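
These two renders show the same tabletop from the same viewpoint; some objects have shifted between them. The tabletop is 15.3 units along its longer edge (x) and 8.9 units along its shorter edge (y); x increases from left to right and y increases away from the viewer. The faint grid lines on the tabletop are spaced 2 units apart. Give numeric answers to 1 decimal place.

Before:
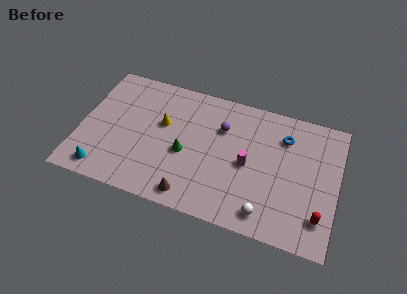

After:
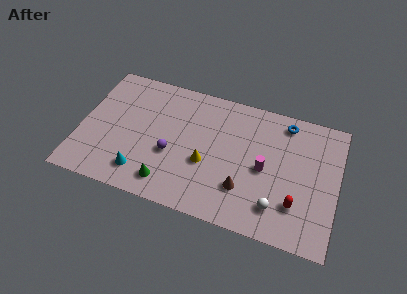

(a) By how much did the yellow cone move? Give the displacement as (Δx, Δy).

(2.8, -1.9)

The yellow cone was at about (4.8, 5.4) and moved to about (7.6, 3.5).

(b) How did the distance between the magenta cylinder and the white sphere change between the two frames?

-0.7

Before: roughly 3.2 units apart; after: 2.5. That's 0.7 units closer together.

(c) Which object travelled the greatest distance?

the purple sphere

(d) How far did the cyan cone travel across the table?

2.4

The cyan cone was near (1.6, 1.2) before and (3.9, 1.7) after, so it travelled √(2.3² + 0.5²) ≈ 2.4 units.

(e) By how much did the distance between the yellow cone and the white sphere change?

-3.1

The distance was about 7.7 in the first image and 4.6 in the second, so they moved 3.1 units closer together.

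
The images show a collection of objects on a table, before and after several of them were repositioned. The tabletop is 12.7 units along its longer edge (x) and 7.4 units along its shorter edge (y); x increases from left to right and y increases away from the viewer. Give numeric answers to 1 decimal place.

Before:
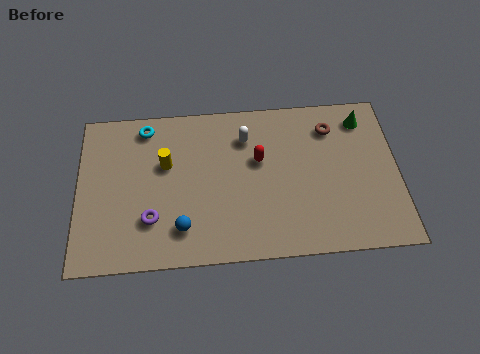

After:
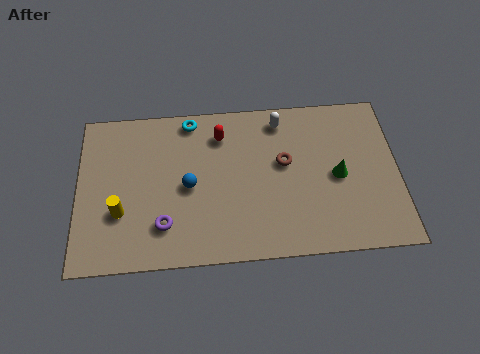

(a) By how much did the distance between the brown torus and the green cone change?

+0.9

They were about 1.3 units apart before and 2.2 after — 0.9 units further apart.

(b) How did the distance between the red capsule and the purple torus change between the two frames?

-0.3

The distance was about 4.9 in the first image and 4.6 in the second, so they moved 0.3 units closer together.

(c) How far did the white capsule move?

1.6

The white capsule moved from about (6.7, 5.6) to (8.1, 6.3), a distance of √(1.4² + 0.7²) ≈ 1.6.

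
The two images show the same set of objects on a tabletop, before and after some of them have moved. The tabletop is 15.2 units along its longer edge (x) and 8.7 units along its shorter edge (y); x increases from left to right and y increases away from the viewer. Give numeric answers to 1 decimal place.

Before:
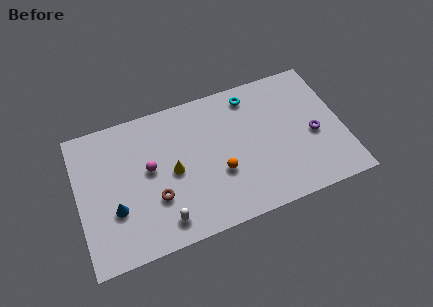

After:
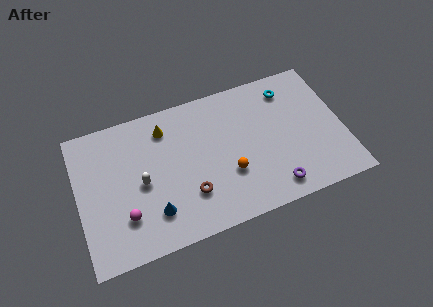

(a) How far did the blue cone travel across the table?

2.3

The blue cone was near (2.0, 3.0) before and (4.1, 2.1) after, so it travelled √(2.1² + 0.9²) ≈ 2.3 units.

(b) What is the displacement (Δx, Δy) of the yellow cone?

(-0.2, 2.8)

The yellow cone was at about (5.4, 4.2) and moved to about (5.2, 7.0).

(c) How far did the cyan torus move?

2.2

The cyan torus moved from about (10.2, 7.4) to (12.4, 7.1), a distance of √(2.2² + 0.3²) ≈ 2.2.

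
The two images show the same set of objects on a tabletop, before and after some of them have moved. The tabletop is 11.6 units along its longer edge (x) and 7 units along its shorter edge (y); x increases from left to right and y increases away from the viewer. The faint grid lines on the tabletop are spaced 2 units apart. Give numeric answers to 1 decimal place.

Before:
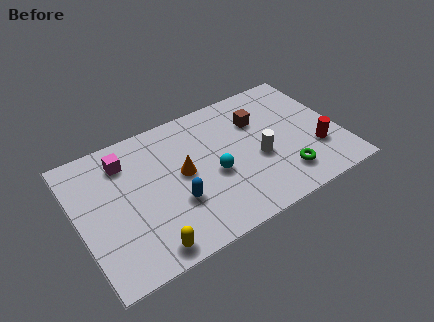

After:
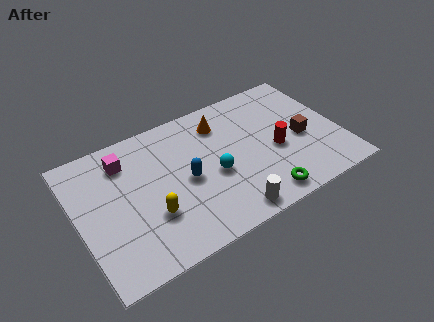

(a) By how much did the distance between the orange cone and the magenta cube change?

+1.4

Before: roughly 2.9 units apart; after: 4.3. That's 1.4 units further apart.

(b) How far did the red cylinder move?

1.9

The red cylinder moved from about (10.4, 2.2) to (8.7, 3.0), a distance of √(1.7² + 0.8²) ≈ 1.9.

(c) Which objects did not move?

the cyan sphere and the magenta cube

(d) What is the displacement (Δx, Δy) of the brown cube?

(1.7, -1.8)

From the two frames, the brown cube sits at roughly (8.2, 4.9) before and (9.9, 3.1) after.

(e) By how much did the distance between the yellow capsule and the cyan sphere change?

-1.0

Before: roughly 4.0 units apart; after: 3.0. That's 1.0 units closer together.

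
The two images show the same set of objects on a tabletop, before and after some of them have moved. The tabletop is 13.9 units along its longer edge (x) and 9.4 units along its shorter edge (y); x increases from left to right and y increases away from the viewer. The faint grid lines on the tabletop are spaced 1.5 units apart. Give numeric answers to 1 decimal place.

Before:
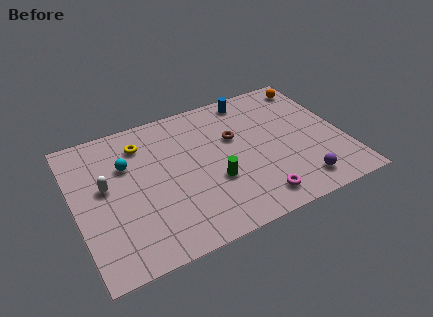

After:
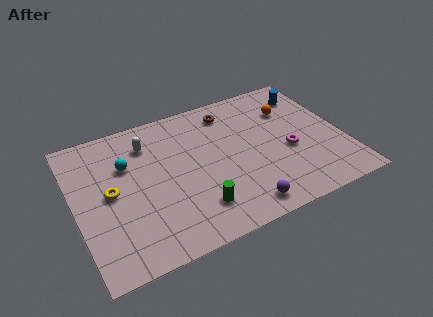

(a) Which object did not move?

the cyan sphere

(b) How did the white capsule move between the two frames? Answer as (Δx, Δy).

(2.4, 2.0)

From the two frames, the white capsule sits at roughly (1.6, 5.3) before and (4.0, 7.3) after.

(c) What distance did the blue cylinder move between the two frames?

3.1

From (9.6, 8.3) to (12.6, 7.5), the blue cylinder covered √(3.0² + 0.8²) ≈ 3.1 units.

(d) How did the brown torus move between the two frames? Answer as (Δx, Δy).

(0.0, 1.9)

The brown torus started near (8.4, 5.9) and ended near (8.4, 7.8).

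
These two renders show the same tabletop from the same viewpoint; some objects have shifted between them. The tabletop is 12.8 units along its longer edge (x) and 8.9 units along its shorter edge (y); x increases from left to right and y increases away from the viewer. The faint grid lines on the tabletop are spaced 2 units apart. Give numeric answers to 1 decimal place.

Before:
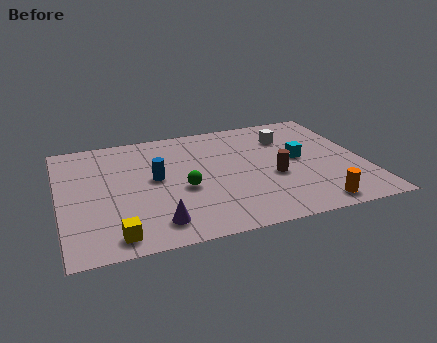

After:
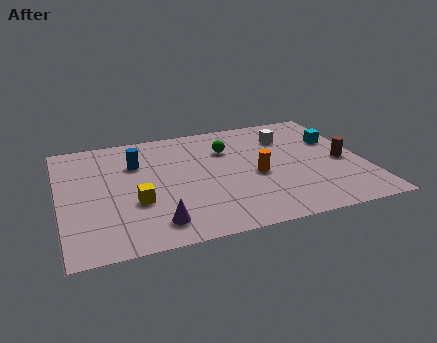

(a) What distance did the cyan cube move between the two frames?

2.0

The cyan cube moved from about (10.1, 4.7) to (11.8, 5.8), a distance of √(1.7² + 1.1²) ≈ 2.0.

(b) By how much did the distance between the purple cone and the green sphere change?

+3.3

The distance was about 2.6 in the first image and 5.9 in the second, so they moved 3.3 units further apart.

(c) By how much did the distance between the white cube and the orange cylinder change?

-2.5

Before: roughly 5.6 units apart; after: 3.1. That's 2.5 units closer together.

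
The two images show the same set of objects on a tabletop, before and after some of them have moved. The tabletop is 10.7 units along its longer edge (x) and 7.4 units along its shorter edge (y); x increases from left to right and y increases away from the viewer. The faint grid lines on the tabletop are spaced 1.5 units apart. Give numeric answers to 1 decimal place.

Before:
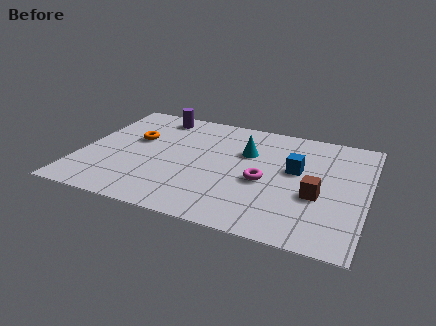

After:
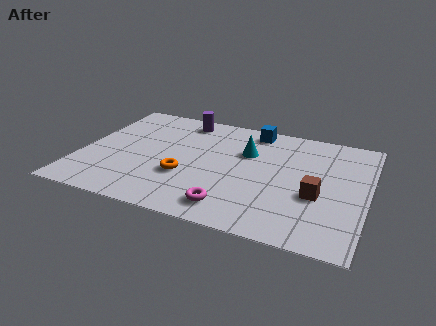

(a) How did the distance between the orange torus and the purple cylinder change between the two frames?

+1.8

The distance was about 2.0 in the first image and 3.8 in the second, so they moved 1.8 units further apart.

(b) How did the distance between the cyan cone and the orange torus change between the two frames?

-1.1

Before: roughly 4.2 units apart; after: 3.1. That's 1.1 units closer together.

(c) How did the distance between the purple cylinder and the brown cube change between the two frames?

-0.9

Before: roughly 7.3 units apart; after: 6.4. That's 0.9 units closer together.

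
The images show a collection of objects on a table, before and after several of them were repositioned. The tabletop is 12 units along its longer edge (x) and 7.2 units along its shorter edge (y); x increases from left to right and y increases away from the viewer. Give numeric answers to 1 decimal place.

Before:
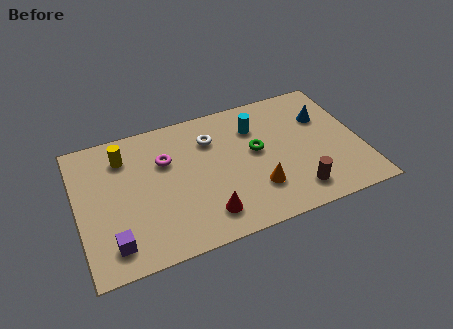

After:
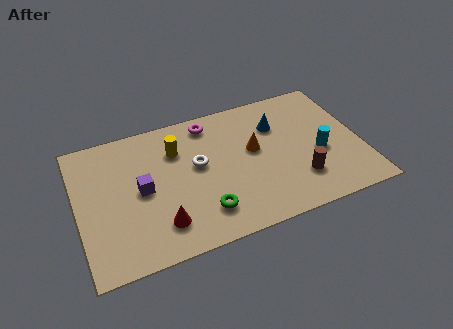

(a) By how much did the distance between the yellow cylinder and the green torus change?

-2.0

They were about 5.7 units apart before and 3.7 after — 2.0 units closer together.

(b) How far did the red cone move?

1.9

The red cone was near (5.2, 1.4) before and (3.3, 1.6) after, so it travelled √(1.9² + 0.2²) ≈ 1.9 units.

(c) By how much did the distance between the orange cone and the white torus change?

-1.3

Before: roughly 3.7 units apart; after: 2.4. That's 1.3 units closer together.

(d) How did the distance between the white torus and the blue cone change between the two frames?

-1.2

They were about 4.8 units apart before and 3.6 after — 1.2 units closer together.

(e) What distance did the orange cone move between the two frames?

2.1

The orange cone moved from about (7.4, 2.0) to (7.5, 4.1), a distance of √(0.1² + 2.1²) ≈ 2.1.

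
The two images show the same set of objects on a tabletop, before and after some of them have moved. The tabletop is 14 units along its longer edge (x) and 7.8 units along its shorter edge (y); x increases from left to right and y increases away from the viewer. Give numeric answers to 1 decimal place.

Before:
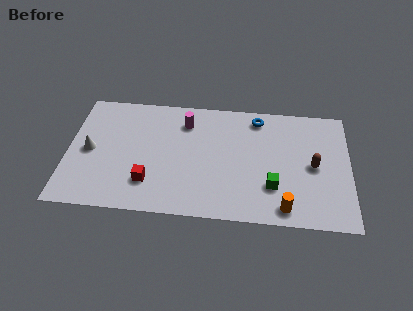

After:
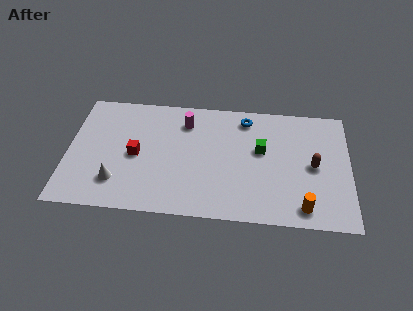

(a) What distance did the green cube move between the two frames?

2.4

From (10.2, 2.3) to (9.6, 4.6), the green cube covered √(0.6² + 2.3²) ≈ 2.4 units.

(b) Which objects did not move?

the magenta cylinder and the brown capsule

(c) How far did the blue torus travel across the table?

0.6

From (9.4, 6.7) to (8.8, 6.6), the blue torus covered √(0.6² + 0.1²) ≈ 0.6 units.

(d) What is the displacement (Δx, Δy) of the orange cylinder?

(0.9, 0.1)

From the two frames, the orange cylinder sits at roughly (10.8, 1.0) before and (11.7, 1.1) after.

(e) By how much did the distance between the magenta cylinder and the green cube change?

-1.7

The distance was about 5.8 in the first image and 4.1 in the second, so they moved 1.7 units closer together.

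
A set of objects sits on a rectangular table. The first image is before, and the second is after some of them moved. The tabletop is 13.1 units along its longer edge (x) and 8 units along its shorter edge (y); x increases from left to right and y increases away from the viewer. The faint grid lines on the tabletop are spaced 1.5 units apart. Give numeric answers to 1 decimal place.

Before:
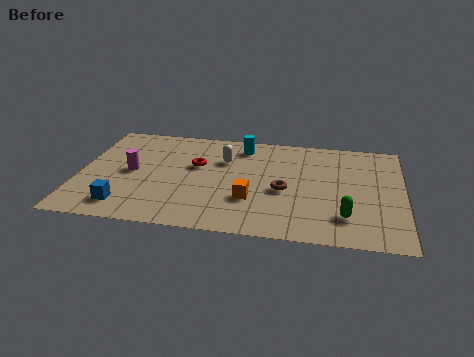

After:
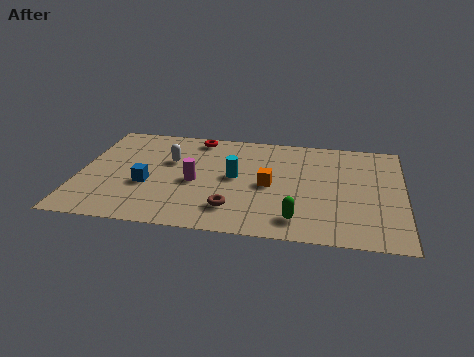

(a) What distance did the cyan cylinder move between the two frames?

2.5

From (6.5, 6.7) to (6.3, 4.2), the cyan cylinder covered √(0.2² + 2.5²) ≈ 2.5 units.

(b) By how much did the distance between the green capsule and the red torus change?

+0.3

The distance was about 6.8 in the first image and 7.1 in the second, so they moved 0.3 units further apart.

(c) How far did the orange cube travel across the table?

1.4

The orange cube moved from about (7.0, 2.6) to (7.7, 3.8), a distance of √(0.7² + 1.2²) ≈ 1.4.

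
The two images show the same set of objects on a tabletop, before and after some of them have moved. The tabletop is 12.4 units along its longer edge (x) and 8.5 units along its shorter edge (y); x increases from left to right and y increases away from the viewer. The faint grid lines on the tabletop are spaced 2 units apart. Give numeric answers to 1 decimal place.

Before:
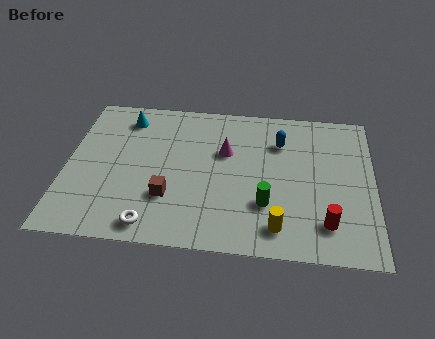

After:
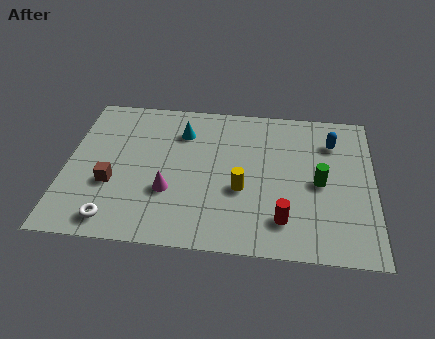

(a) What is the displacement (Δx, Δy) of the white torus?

(-1.5, 0.1)

The white torus started near (3.6, 1.0) and ended near (2.1, 1.1).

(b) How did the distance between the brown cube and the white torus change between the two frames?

+0.3

They were about 1.7 units apart before and 2.0 after — 0.3 units further apart.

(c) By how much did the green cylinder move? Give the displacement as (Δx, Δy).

(2.1, 1.4)

The green cylinder started near (8.1, 2.6) and ended near (10.2, 4.0).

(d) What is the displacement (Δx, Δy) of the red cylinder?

(-1.7, 0.0)

From the two frames, the red cylinder sits at roughly (10.5, 1.8) before and (8.8, 1.8) after.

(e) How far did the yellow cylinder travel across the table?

2.4

The yellow cylinder moved from about (8.6, 1.4) to (7.1, 3.3), a distance of √(1.5² + 1.9²) ≈ 2.4.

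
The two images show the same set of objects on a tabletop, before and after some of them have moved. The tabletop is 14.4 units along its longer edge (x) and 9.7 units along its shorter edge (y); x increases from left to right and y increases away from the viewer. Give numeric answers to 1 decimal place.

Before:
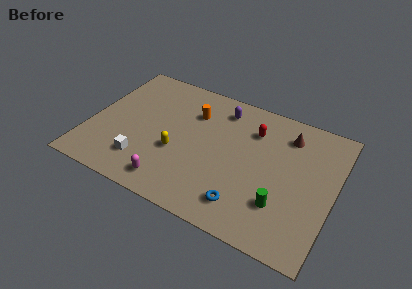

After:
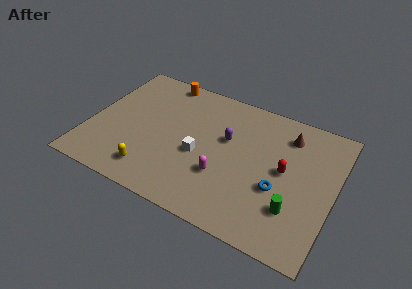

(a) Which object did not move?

the brown cone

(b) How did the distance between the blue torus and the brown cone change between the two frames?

-2.2

Before: roughly 6.2 units apart; after: 4.0. That's 2.2 units closer together.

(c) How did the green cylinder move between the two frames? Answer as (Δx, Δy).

(0.7, 0.0)

The green cylinder started near (11.6, 2.7) and ended near (12.3, 2.7).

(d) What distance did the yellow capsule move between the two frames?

2.3

The yellow capsule moved from about (5.3, 3.7) to (4.1, 1.7), a distance of √(1.2² + 2.0²) ≈ 2.3.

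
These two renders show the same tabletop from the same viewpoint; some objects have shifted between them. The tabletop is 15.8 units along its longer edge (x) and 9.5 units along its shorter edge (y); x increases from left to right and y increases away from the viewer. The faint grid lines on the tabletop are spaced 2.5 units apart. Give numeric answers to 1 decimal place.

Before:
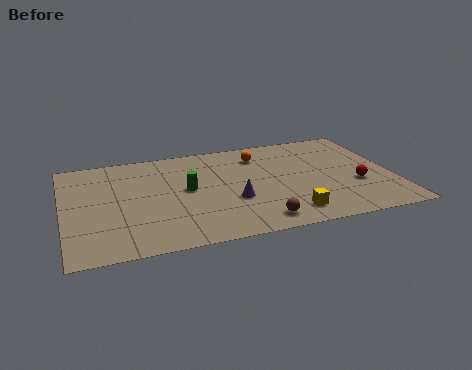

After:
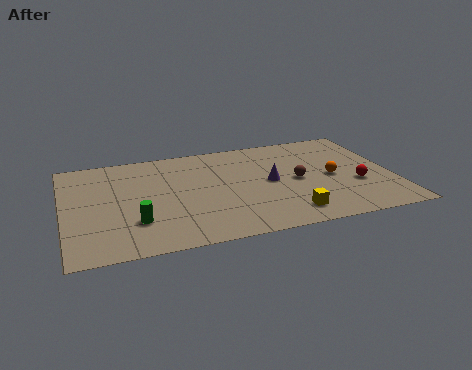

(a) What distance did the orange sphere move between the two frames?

4.5

The orange sphere was near (9.6, 7.5) before and (12.9, 4.5) after, so it travelled √(3.3² + 3.0²) ≈ 4.5 units.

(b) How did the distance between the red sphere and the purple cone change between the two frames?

-1.7

The distance was about 6.0 in the first image and 4.3 in the second, so they moved 1.7 units closer together.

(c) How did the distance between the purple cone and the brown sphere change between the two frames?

-1.1

The distance was about 2.4 in the first image and 1.3 in the second, so they moved 1.1 units closer together.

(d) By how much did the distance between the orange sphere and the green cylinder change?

+5.4

The distance was about 4.4 in the first image and 9.8 in the second, so they moved 5.4 units further apart.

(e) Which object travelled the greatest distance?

the orange sphere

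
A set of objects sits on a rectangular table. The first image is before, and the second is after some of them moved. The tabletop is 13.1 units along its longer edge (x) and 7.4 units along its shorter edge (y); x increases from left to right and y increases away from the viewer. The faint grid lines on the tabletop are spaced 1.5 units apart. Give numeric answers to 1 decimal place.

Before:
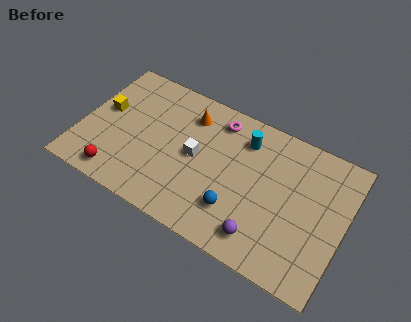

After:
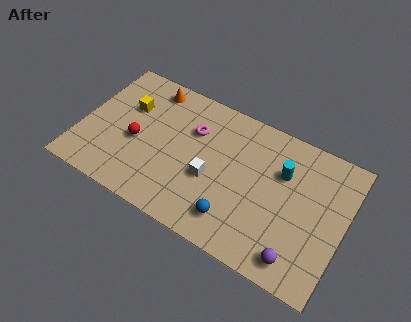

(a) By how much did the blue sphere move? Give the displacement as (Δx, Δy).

(0.0, -0.5)

From the two frames, the blue sphere sits at roughly (8.0, 2.0) before and (8.0, 1.5) after.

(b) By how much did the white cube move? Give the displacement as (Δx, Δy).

(0.9, -0.8)

The white cube started near (5.7, 3.8) and ended near (6.6, 3.0).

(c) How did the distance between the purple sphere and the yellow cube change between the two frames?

+1.0

The distance was about 8.9 in the first image and 9.9 in the second, so they moved 1.0 units further apart.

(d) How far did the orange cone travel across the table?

2.2

The orange cone was near (5.1, 5.8) before and (3.0, 6.4) after, so it travelled √(2.1² + 0.6²) ≈ 2.2 units.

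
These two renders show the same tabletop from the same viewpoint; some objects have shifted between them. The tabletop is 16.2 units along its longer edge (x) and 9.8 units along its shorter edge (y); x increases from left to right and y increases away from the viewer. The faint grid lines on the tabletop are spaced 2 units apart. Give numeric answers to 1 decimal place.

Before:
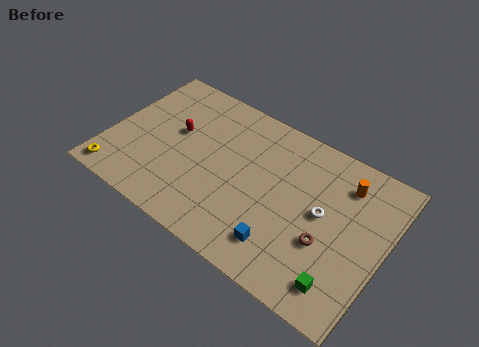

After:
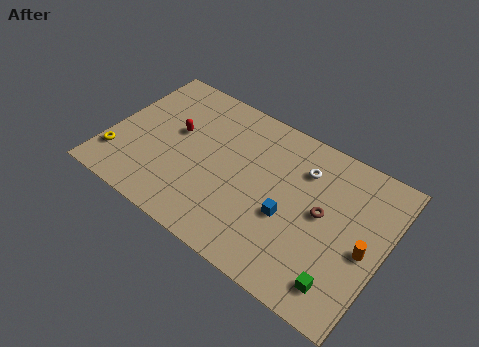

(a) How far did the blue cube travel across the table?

1.9

From (10.8, 2.0) to (10.8, 3.9), the blue cube covered √(0.0² + 1.9²) ≈ 1.9 units.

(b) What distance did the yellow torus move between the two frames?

1.2

From (1.0, 1.1) to (0.8, 2.3), the yellow torus covered √(0.2² + 1.2²) ≈ 1.2 units.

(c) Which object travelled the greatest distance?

the orange cylinder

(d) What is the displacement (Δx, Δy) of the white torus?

(-1.5, 2.1)

The white torus was at about (12.6, 5.2) and moved to about (11.1, 7.3).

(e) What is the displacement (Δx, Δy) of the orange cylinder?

(1.7, -3.3)

The orange cylinder was at about (13.5, 7.7) and moved to about (15.2, 4.4).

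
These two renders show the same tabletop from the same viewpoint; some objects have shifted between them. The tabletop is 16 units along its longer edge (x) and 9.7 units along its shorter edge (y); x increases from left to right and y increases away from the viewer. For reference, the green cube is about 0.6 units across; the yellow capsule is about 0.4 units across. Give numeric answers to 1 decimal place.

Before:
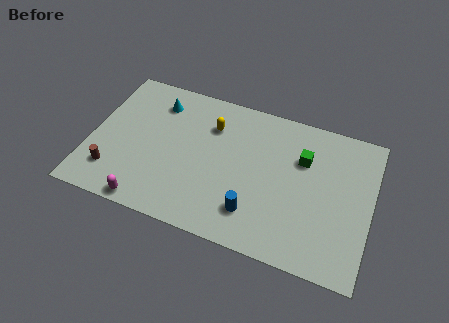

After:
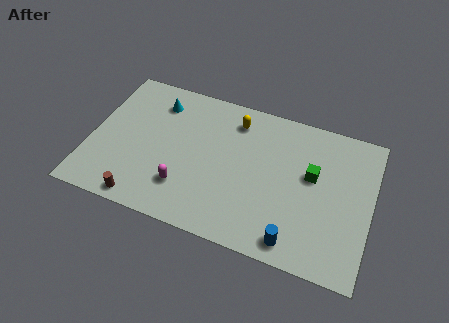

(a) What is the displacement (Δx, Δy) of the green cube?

(0.6, -0.9)

The green cube started near (12.0, 6.6) and ended near (12.6, 5.7).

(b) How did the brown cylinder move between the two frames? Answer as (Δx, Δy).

(1.9, -1.3)

The brown cylinder started near (1.5, 2.2) and ended near (3.4, 0.9).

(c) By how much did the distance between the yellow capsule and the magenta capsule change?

-1.1

The distance was about 7.0 in the first image and 5.9 in the second, so they moved 1.1 units closer together.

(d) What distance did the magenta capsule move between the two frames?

2.5

From (3.7, 0.8) to (5.6, 2.5), the magenta capsule covered √(1.9² + 1.7²) ≈ 2.5 units.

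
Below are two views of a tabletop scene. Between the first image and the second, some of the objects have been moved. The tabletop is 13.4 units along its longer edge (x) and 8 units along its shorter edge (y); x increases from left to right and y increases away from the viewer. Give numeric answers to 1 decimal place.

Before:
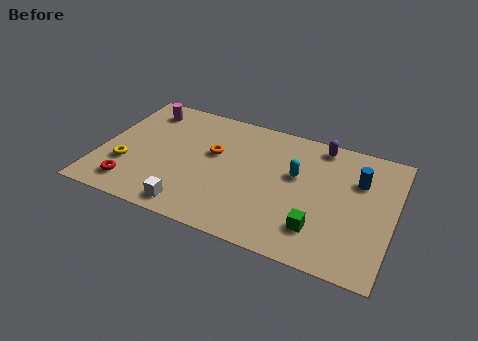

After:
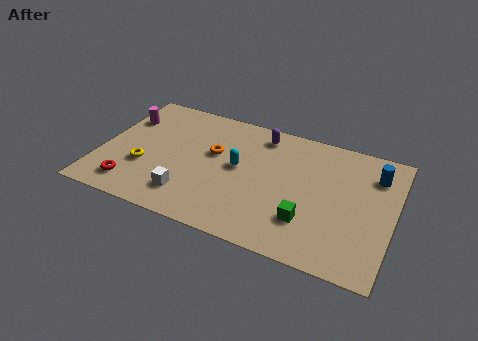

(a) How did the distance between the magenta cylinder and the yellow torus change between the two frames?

-0.8

The distance was about 4.0 in the first image and 3.2 in the second, so they moved 0.8 units closer together.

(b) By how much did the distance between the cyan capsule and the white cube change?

-2.5

Before: roughly 5.8 units apart; after: 3.3. That's 2.5 units closer together.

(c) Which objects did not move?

the orange torus and the red torus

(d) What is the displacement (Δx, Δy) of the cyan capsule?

(-2.6, -0.5)

The cyan capsule started near (8.9, 4.8) and ended near (6.3, 4.3).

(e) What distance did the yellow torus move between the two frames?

0.8

The yellow torus was near (1.3, 2.6) before and (2.1, 2.8) after, so it travelled √(0.8² + 0.2²) ≈ 0.8 units.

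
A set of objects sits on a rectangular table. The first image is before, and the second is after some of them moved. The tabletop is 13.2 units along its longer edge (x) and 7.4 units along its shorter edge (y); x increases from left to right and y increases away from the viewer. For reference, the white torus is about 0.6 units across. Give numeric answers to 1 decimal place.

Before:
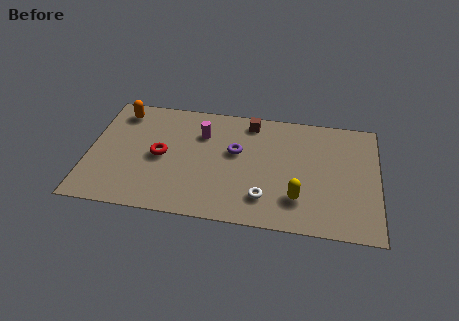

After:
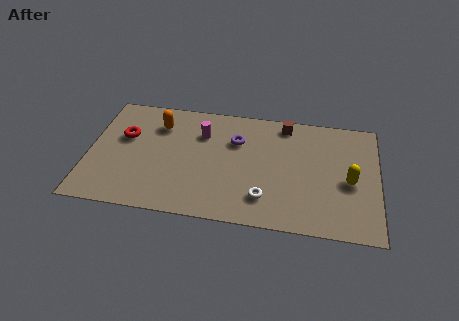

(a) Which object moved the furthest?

the yellow capsule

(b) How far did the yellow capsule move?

2.7

The yellow capsule moved from about (9.6, 1.9) to (11.9, 3.3), a distance of √(2.3² + 1.4²) ≈ 2.7.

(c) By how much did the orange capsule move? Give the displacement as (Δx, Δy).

(1.8, -0.6)

The orange capsule was at about (1.3, 6.2) and moved to about (3.1, 5.6).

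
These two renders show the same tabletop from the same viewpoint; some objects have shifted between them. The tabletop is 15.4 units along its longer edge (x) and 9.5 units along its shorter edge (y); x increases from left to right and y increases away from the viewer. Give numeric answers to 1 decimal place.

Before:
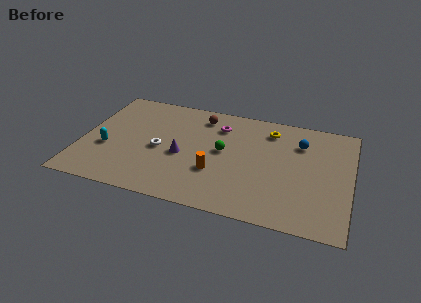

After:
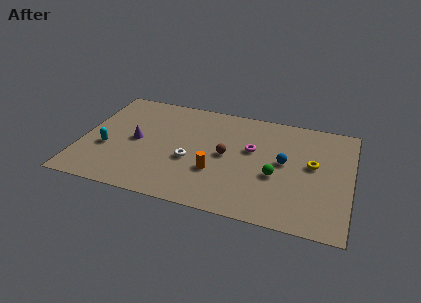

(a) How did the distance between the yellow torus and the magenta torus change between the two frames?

+0.6

They were about 2.9 units apart before and 3.5 after — 0.6 units further apart.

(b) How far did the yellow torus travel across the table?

3.5

The yellow torus moved from about (10.6, 7.7) to (13.2, 5.3), a distance of √(2.6² + 2.4²) ≈ 3.5.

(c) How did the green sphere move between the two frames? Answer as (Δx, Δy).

(3.1, -1.3)

The green sphere started near (8.1, 5.1) and ended near (11.2, 3.8).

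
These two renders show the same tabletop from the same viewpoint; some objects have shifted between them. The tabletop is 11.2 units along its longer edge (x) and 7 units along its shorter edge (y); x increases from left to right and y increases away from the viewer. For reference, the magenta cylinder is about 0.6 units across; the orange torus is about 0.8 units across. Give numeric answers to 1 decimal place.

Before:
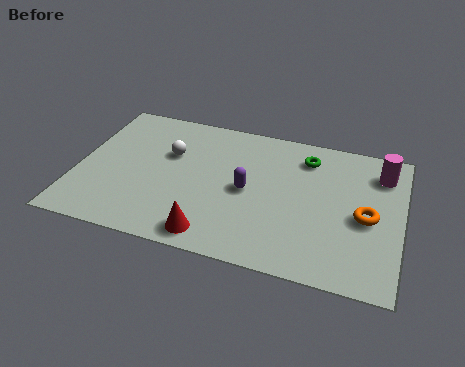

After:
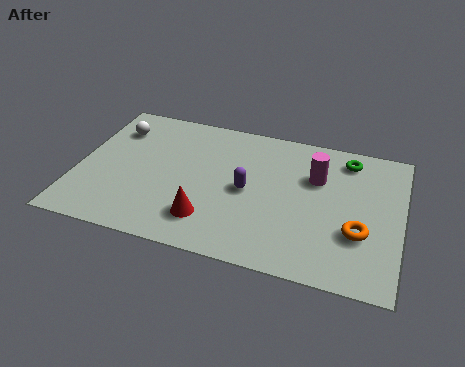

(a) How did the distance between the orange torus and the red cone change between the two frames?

-0.4

Before: roughly 5.6 units apart; after: 5.2. That's 0.4 units closer together.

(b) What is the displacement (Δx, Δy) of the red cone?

(-0.2, 0.7)

The red cone started near (4.9, 0.9) and ended near (4.7, 1.6).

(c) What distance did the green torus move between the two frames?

1.4

From (7.8, 5.6) to (9.2, 5.9), the green torus covered √(1.4² + 0.3²) ≈ 1.4 units.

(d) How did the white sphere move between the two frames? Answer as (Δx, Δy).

(-2.0, 0.8)

The white sphere started near (3.1, 4.5) and ended near (1.1, 5.3).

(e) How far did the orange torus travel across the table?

0.8

The orange torus was near (10.0, 3.2) before and (9.8, 2.4) after, so it travelled √(0.2² + 0.8²) ≈ 0.8 units.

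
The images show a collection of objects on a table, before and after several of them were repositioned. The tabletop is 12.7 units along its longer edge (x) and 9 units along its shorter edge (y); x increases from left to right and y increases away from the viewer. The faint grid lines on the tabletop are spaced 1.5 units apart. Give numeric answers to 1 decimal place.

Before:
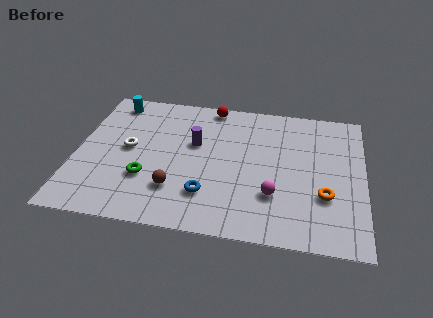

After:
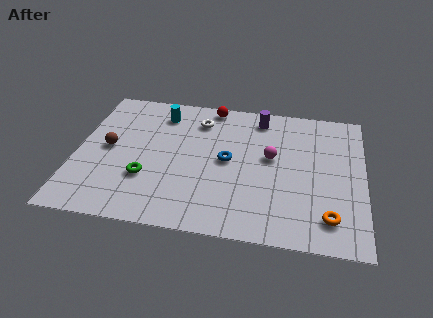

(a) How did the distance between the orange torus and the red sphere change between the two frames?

+1.1

They were about 7.4 units apart before and 8.5 after — 1.1 units further apart.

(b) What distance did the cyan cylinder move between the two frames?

2.3

The cyan cylinder moved from about (1.4, 7.8) to (3.6, 7.3), a distance of √(2.2² + 0.5²) ≈ 2.3.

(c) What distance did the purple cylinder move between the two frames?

3.6

The purple cylinder was near (5.2, 5.5) before and (8.0, 7.7) after, so it travelled √(2.8² + 2.2²) ≈ 3.6 units.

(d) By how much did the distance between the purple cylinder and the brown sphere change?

+4.1

Before: roughly 3.2 units apart; after: 7.3. That's 4.1 units further apart.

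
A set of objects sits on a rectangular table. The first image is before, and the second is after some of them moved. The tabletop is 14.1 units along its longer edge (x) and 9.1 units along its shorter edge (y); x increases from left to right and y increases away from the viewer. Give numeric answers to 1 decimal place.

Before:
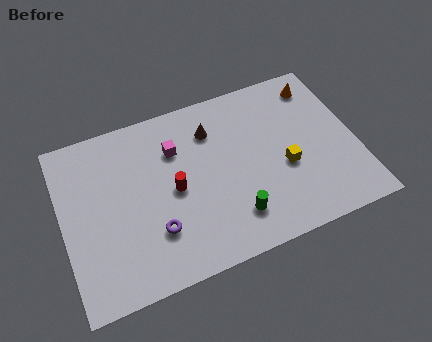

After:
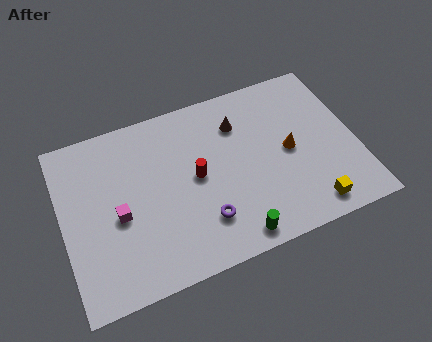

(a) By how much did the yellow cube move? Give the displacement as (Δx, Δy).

(0.9, -2.5)

From the two frames, the yellow cube sits at roughly (10.6, 3.7) before and (11.5, 1.2) after.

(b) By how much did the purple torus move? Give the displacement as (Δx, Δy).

(2.3, -0.3)

The purple torus was at about (4.2, 2.6) and moved to about (6.5, 2.3).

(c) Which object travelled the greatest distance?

the magenta cube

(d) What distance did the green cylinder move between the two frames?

1.0

The green cylinder was near (7.9, 2.0) before and (7.8, 1.0) after, so it travelled √(0.1² + 1.0²) ≈ 1.0 units.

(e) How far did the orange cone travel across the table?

3.6

The orange cone moved from about (12.7, 7.6) to (10.9, 4.5), a distance of √(1.8² + 3.1²) ≈ 3.6.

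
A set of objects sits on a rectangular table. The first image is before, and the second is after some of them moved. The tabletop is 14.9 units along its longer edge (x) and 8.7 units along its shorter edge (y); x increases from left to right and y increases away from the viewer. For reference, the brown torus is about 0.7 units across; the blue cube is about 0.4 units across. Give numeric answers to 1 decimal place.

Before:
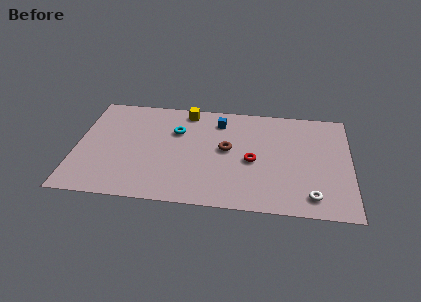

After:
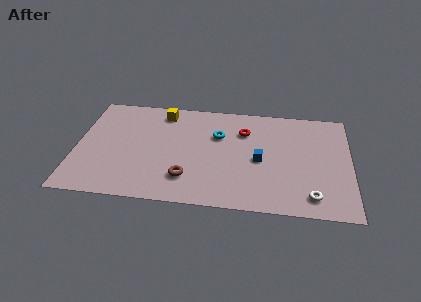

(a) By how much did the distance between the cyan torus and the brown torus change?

+1.0

They were about 3.0 units apart before and 4.0 after — 1.0 units further apart.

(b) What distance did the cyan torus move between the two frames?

2.3

The cyan torus moved from about (5.4, 5.9) to (7.7, 5.8), a distance of √(2.3² + 0.1²) ≈ 2.3.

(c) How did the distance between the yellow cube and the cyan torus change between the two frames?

+1.6

They were about 1.9 units apart before and 3.5 after — 1.6 units further apart.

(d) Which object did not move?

the white torus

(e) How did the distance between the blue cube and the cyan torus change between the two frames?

+0.4

Before: roughly 2.5 units apart; after: 2.9. That's 0.4 units further apart.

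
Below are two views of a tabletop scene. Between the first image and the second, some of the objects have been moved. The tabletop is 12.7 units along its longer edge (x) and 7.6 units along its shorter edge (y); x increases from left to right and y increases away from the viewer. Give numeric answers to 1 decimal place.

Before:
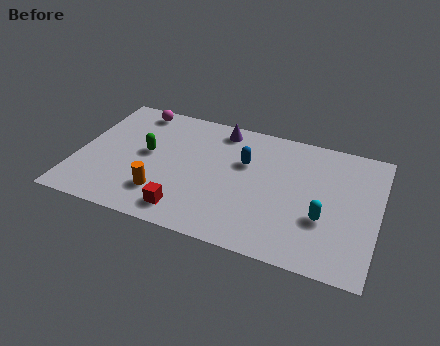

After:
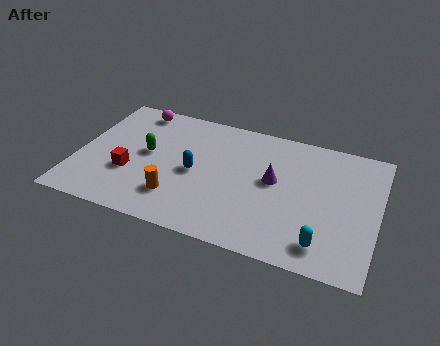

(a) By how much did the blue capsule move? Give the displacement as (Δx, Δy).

(-2.0, -1.3)

From the two frames, the blue capsule sits at roughly (7.0, 4.9) before and (5.0, 3.6) after.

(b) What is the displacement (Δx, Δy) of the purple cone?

(2.5, -2.4)

From the two frames, the purple cone sits at roughly (5.8, 6.6) before and (8.3, 4.2) after.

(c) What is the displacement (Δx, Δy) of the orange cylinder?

(0.6, 0.0)

The orange cylinder started near (3.8, 1.9) and ended near (4.4, 1.9).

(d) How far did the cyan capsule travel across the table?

1.4

The cyan capsule moved from about (10.5, 2.7) to (10.6, 1.3), a distance of √(0.1² + 1.4²) ≈ 1.4.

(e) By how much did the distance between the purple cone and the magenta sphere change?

+3.0

They were about 3.7 units apart before and 6.7 after — 3.0 units further apart.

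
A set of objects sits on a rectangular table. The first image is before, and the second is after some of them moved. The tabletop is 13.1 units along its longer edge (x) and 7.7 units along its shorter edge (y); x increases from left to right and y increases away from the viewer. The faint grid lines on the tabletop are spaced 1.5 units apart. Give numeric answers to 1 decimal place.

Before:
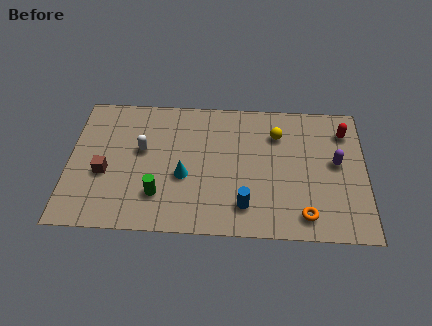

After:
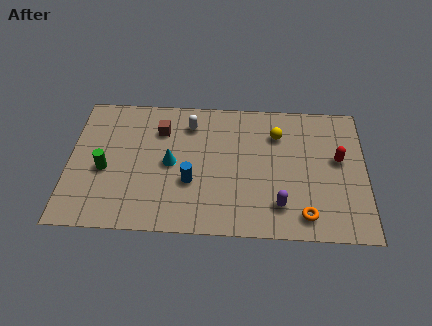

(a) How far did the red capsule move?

1.6

The red capsule moved from about (12.2, 6.0) to (11.9, 4.4), a distance of √(0.3² + 1.6²) ≈ 1.6.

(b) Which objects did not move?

the yellow sphere and the orange torus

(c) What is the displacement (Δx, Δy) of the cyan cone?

(-0.6, 0.7)

From the two frames, the cyan cone sits at roughly (5.1, 3.1) before and (4.5, 3.8) after.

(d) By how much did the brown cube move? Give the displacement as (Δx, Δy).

(2.4, 2.6)

The brown cube was at about (1.6, 3.1) and moved to about (4.0, 5.7).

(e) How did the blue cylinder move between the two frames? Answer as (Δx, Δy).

(-2.4, 1.2)

The blue cylinder was at about (7.8, 1.6) and moved to about (5.4, 2.8).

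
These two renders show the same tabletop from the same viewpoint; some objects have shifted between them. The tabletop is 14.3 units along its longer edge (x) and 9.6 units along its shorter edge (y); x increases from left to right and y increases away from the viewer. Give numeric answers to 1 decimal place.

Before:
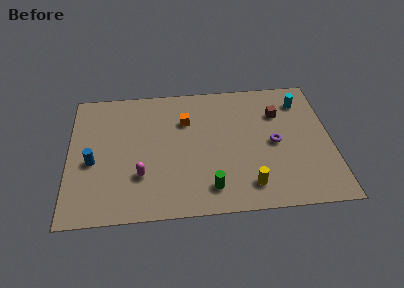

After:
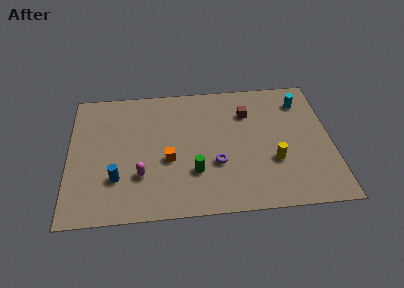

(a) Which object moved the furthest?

the purple torus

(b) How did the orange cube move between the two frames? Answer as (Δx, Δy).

(-1.0, -2.8)

The orange cube was at about (6.4, 6.7) and moved to about (5.4, 3.9).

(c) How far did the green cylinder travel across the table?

1.4

The green cylinder was near (7.6, 1.7) before and (6.8, 2.9) after, so it travelled √(0.8² + 1.2²) ≈ 1.4 units.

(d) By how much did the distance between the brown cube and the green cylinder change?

-1.3

They were about 6.4 units apart before and 5.1 after — 1.3 units closer together.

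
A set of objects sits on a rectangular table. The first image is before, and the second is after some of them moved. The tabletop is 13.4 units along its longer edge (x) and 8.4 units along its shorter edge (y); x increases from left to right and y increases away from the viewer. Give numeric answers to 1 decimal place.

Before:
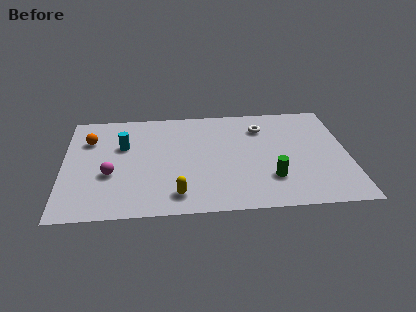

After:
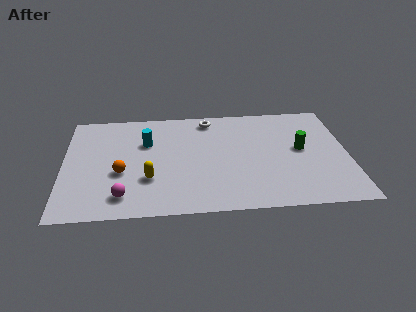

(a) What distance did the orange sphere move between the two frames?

3.1

From (1.2, 6.0) to (2.7, 3.3), the orange sphere covered √(1.5² + 2.7²) ≈ 3.1 units.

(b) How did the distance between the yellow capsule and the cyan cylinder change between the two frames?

-1.8

They were about 4.7 units apart before and 2.9 after — 1.8 units closer together.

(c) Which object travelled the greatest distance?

the orange sphere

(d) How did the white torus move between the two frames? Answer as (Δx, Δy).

(-2.5, 0.9)

From the two frames, the white torus sits at roughly (9.4, 6.4) before and (6.9, 7.3) after.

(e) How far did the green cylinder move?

2.7

The green cylinder moved from about (9.7, 2.3) to (11.2, 4.5), a distance of √(1.5² + 2.2²) ≈ 2.7.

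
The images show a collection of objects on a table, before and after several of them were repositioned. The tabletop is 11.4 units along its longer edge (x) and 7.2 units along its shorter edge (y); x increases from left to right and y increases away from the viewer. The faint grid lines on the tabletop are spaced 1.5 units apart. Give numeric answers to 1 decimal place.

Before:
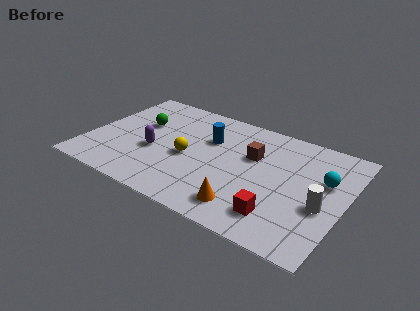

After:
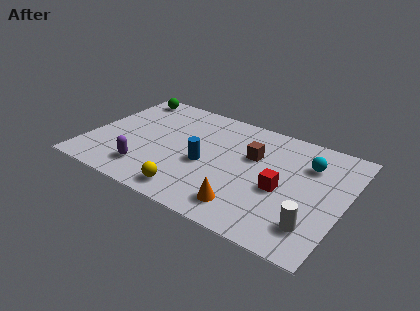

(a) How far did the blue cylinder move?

1.7

From (5.2, 4.8) to (5.3, 3.1), the blue cylinder covered √(0.1² + 1.7²) ≈ 1.7 units.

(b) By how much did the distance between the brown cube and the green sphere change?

+1.2

The distance was about 5.1 in the first image and 6.3 in the second, so they moved 1.2 units further apart.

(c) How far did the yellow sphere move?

2.3

The yellow sphere moved from about (4.5, 3.2) to (5.0, 1.0), a distance of √(0.5² + 2.2²) ≈ 2.3.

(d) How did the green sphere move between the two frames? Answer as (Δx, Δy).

(-1.0, 1.8)

The green sphere was at about (2.1, 4.5) and moved to about (1.1, 6.3).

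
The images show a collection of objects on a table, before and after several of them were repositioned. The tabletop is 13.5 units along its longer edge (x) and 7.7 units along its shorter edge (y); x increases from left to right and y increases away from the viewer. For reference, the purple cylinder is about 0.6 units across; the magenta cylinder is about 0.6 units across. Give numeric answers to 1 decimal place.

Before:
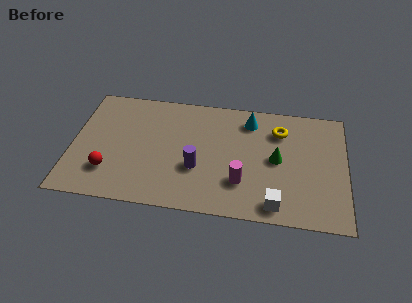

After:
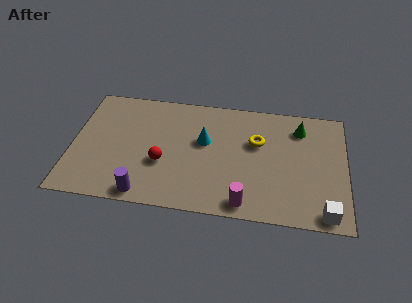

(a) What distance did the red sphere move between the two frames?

2.8

From (1.9, 2.0) to (4.5, 2.9), the red sphere covered √(2.6² + 0.9²) ≈ 2.8 units.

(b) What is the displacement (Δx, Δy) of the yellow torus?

(-1.1, -0.9)

The yellow torus was at about (10.2, 5.8) and moved to about (9.1, 4.9).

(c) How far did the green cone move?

2.5

The green cone moved from about (10.1, 3.9) to (11.2, 6.1), a distance of √(1.1² + 2.2²) ≈ 2.5.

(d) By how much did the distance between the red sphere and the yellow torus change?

-4.1

Before: roughly 9.1 units apart; after: 5.0. That's 4.1 units closer together.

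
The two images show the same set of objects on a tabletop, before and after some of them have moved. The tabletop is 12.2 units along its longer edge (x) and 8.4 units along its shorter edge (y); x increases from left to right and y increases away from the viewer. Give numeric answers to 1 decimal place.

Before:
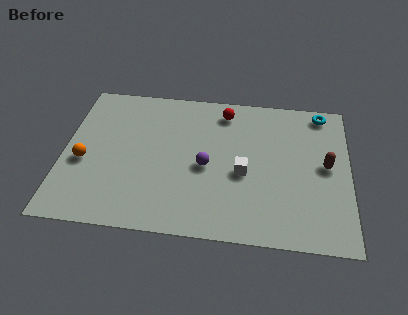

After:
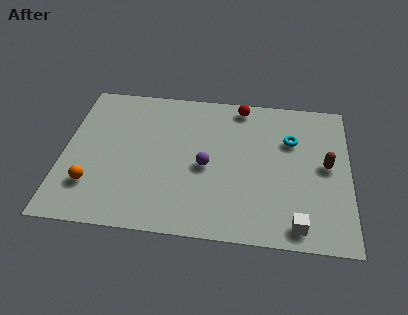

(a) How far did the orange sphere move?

1.4

The orange sphere moved from about (0.9, 3.5) to (1.3, 2.2), a distance of √(0.4² + 1.3²) ≈ 1.4.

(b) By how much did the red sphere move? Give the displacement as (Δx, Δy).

(0.7, 0.4)

From the two frames, the red sphere sits at roughly (6.8, 7.1) before and (7.5, 7.5) after.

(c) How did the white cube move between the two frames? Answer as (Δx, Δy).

(2.3, -2.6)

From the two frames, the white cube sits at roughly (7.7, 3.6) before and (10.0, 1.0) after.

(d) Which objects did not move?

the brown capsule and the purple sphere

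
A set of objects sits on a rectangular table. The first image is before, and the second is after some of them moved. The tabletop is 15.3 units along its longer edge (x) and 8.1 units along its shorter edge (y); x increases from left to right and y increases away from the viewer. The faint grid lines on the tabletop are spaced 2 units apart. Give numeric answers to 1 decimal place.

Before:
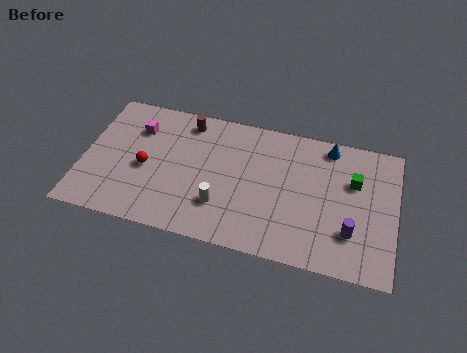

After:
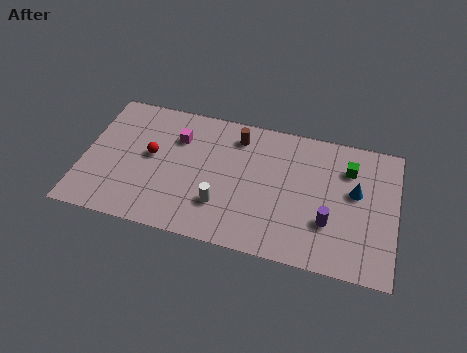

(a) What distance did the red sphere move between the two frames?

0.8

The red sphere was near (3.1, 3.6) before and (3.3, 4.4) after, so it travelled √(0.2² + 0.8²) ≈ 0.8 units.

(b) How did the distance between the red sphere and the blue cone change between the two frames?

+0.5

The distance was about 9.5 in the first image and 10.0 in the second, so they moved 0.5 units further apart.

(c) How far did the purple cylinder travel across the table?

1.1

From (13.2, 2.3) to (12.1, 2.6), the purple cylinder covered √(1.1² + 0.3²) ≈ 1.1 units.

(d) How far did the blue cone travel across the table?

2.8

The blue cone moved from about (11.9, 7.1) to (13.3, 4.7), a distance of √(1.4² + 2.4²) ≈ 2.8.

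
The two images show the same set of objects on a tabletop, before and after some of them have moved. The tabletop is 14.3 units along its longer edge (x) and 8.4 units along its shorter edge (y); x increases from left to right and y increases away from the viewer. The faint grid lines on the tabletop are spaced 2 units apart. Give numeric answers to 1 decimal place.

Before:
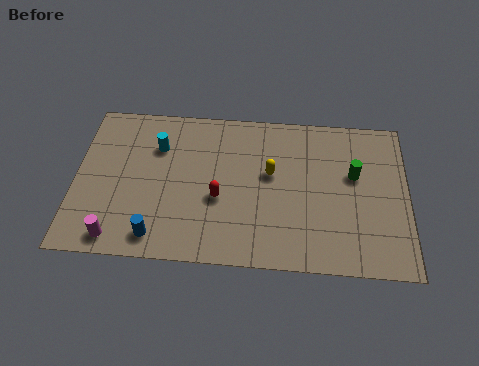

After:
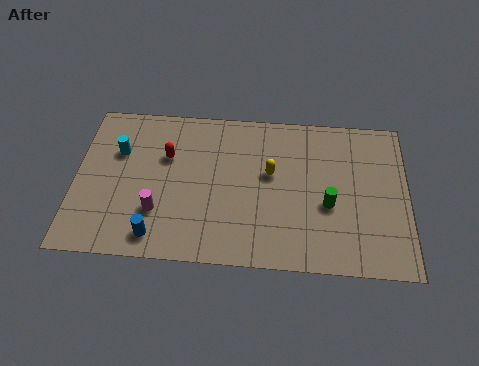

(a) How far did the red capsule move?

3.1

The red capsule was near (6.2, 3.4) before and (3.9, 5.5) after, so it travelled √(2.3² + 2.1²) ≈ 3.1 units.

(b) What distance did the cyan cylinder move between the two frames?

1.7

The cyan cylinder was near (3.5, 6.0) before and (1.8, 5.6) after, so it travelled √(1.7² + 0.4²) ≈ 1.7 units.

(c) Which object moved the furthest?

the red capsule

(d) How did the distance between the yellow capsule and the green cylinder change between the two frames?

-0.7

The distance was about 3.6 in the first image and 2.9 in the second, so they moved 0.7 units closer together.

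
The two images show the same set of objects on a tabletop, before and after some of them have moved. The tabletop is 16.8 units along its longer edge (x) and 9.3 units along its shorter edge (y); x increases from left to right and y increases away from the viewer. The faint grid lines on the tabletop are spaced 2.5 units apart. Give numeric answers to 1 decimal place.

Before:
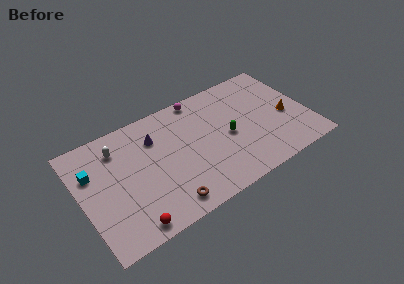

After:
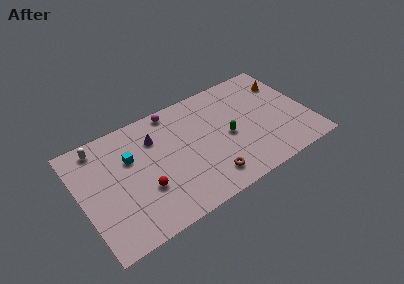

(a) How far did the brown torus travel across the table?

3.2

The brown torus moved from about (5.7, 1.3) to (8.9, 1.7), a distance of √(3.2² + 0.4²) ≈ 3.2.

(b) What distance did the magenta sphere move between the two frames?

2.0

The magenta sphere moved from about (9.3, 8.5) to (7.3, 8.4), a distance of √(2.0² + 0.1²) ≈ 2.0.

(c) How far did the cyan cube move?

2.8

From (1.0, 6.3) to (3.8, 6.1), the cyan cube covered √(2.8² + 0.2²) ≈ 2.8 units.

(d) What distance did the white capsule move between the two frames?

1.4

The white capsule was near (3.0, 7.3) before and (1.8, 8.1) after, so it travelled √(1.2² + 0.8²) ≈ 1.4 units.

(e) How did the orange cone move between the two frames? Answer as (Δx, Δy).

(0.4, 2.9)

The orange cone started near (15.2, 4.0) and ended near (15.6, 6.9).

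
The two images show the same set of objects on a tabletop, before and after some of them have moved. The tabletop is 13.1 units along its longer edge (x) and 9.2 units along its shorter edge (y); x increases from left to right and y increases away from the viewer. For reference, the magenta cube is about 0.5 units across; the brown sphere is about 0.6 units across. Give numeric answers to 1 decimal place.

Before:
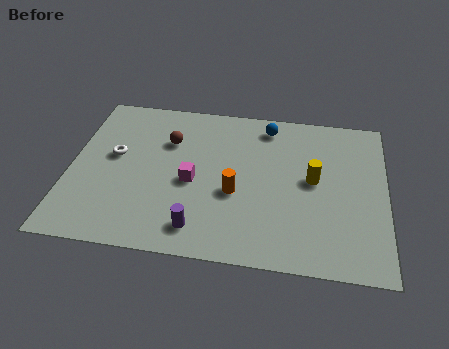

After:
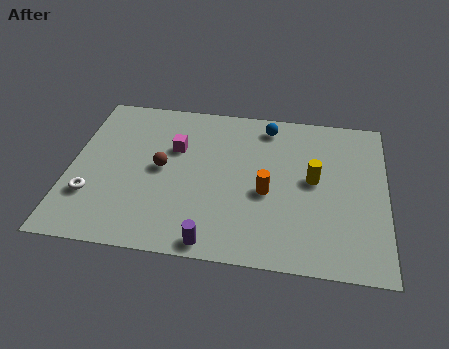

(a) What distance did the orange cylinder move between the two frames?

1.3

The orange cylinder moved from about (6.9, 3.7) to (8.2, 3.9), a distance of √(1.3² + 0.2²) ≈ 1.3.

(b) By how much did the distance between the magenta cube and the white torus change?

+1.2

They were about 3.5 units apart before and 4.7 after — 1.2 units further apart.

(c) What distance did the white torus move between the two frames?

2.6

The white torus was near (1.8, 5.2) before and (1.0, 2.7) after, so it travelled √(0.8² + 2.5²) ≈ 2.6 units.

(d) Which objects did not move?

the blue sphere and the yellow cylinder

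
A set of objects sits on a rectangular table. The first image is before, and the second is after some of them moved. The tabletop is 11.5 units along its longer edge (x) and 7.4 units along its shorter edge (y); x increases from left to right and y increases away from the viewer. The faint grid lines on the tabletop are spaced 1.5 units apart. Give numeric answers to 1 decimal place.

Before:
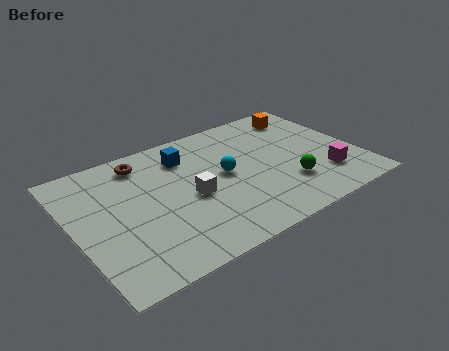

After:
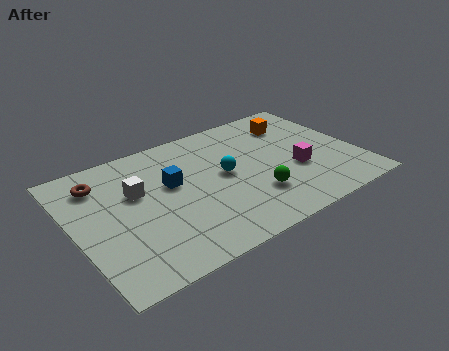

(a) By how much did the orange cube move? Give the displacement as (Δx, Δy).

(-0.5, -0.4)

The orange cube started near (9.9, 6.1) and ended near (9.4, 5.7).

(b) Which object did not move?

the cyan sphere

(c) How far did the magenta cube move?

1.3

The magenta cube moved from about (9.9, 1.9) to (8.9, 2.8), a distance of √(1.0² + 0.9²) ≈ 1.3.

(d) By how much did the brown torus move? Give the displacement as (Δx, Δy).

(-1.8, -0.4)

The brown torus was at about (3.1, 6.2) and moved to about (1.3, 5.8).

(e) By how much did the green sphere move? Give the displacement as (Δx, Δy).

(-1.4, 0.0)

The green sphere started near (8.4, 2.1) and ended near (7.0, 2.1).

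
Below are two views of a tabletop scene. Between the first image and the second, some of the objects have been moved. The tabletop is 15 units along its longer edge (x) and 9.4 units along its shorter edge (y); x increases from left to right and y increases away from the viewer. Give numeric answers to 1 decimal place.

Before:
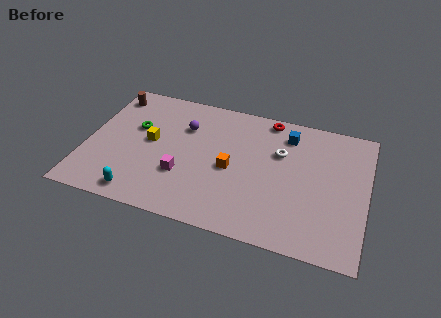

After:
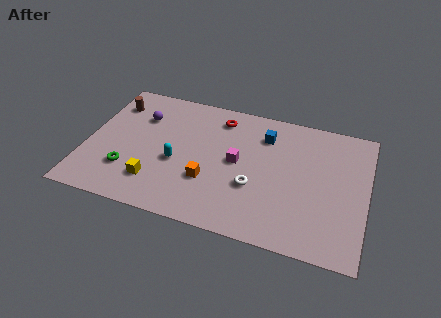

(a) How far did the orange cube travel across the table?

1.6

From (7.8, 4.3) to (6.7, 3.1), the orange cube covered √(1.1² + 1.2²) ≈ 1.6 units.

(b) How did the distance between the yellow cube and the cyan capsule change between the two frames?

-1.9

They were about 3.9 units apart before and 2.0 after — 1.9 units closer together.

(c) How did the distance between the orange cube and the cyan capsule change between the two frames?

-3.6

The distance was about 5.6 in the first image and 2.0 in the second, so they moved 3.6 units closer together.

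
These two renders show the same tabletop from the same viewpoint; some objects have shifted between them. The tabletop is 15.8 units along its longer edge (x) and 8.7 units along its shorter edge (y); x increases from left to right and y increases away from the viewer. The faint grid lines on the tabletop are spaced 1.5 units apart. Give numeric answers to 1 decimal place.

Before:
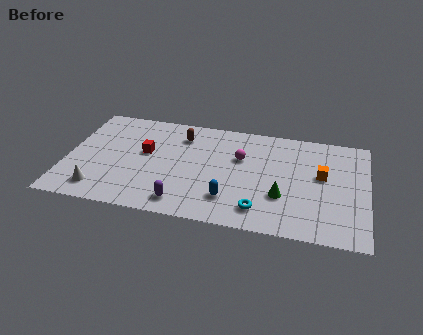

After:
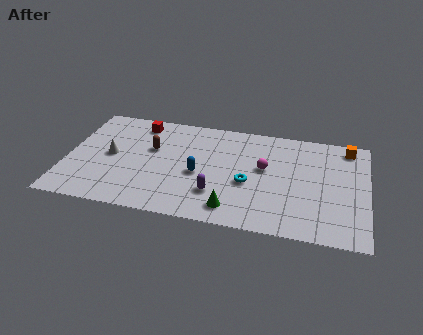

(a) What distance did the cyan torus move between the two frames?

2.1

The cyan torus was near (10.3, 1.6) before and (9.6, 3.6) after, so it travelled √(0.7² + 2.0²) ≈ 2.1 units.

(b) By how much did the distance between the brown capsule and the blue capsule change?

-2.4

Before: roughly 5.5 units apart; after: 3.1. That's 2.4 units closer together.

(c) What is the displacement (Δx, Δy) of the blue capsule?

(-1.7, 1.7)

The blue capsule was at about (8.7, 2.1) and moved to about (7.0, 3.8).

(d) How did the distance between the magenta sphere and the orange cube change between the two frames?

+0.7

They were about 4.3 units apart before and 5.0 after — 0.7 units further apart.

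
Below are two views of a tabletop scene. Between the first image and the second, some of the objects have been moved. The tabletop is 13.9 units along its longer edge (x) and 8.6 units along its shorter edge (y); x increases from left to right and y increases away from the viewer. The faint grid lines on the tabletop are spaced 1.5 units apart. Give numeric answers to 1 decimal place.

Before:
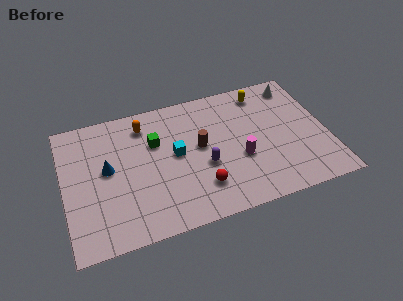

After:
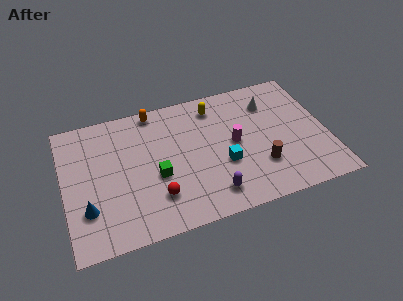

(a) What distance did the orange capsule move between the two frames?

1.0

The orange capsule moved from about (4.4, 7.0) to (5.0, 7.8), a distance of √(0.6² + 0.8²) ≈ 1.0.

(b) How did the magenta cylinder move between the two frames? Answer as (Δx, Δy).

(-0.2, 1.1)

The magenta cylinder was at about (9.2, 3.3) and moved to about (9.0, 4.4).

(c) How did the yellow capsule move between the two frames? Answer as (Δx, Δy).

(-2.6, -0.2)

From the two frames, the yellow capsule sits at roughly (10.8, 7.3) before and (8.2, 7.1) after.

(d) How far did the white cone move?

1.7

From (12.6, 7.3) to (11.1, 6.5), the white cone covered √(1.5² + 0.8²) ≈ 1.7 units.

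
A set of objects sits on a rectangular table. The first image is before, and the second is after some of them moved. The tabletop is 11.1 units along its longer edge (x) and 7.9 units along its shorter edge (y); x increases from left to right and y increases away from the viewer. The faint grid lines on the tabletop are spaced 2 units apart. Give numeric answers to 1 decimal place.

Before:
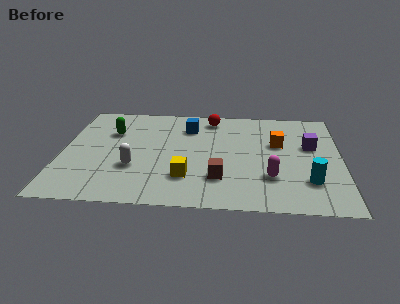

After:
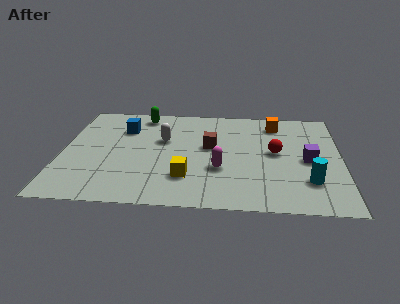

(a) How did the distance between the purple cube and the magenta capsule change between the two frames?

+0.6

Before: roughly 3.0 units apart; after: 3.6. That's 0.6 units further apart.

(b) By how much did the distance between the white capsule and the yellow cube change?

+0.8

Before: roughly 2.2 units apart; after: 3.0. That's 0.8 units further apart.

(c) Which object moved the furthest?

the red sphere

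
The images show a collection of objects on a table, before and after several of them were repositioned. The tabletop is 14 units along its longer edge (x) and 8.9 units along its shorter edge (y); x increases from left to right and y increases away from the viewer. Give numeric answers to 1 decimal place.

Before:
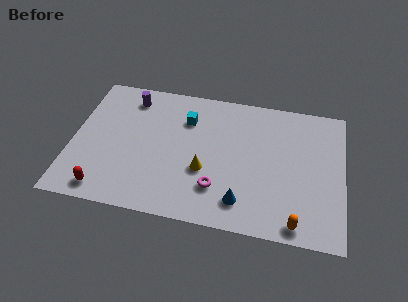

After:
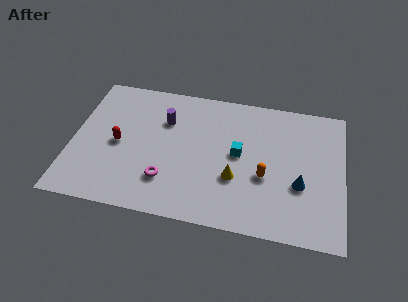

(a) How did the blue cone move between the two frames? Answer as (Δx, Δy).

(2.9, 1.6)

The blue cone was at about (8.9, 1.7) and moved to about (11.8, 3.3).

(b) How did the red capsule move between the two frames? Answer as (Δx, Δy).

(0.5, 3.1)

The red capsule started near (1.9, 1.1) and ended near (2.4, 4.2).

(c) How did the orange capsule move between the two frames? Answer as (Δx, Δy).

(-1.7, 2.6)

From the two frames, the orange capsule sits at roughly (11.7, 0.9) before and (10.0, 3.5) after.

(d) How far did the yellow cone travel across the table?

1.6

The yellow cone was near (6.9, 3.3) before and (8.5, 3.1) after, so it travelled √(1.6² + 0.2²) ≈ 1.6 units.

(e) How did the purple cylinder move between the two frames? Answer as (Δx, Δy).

(1.9, -1.2)

The purple cylinder was at about (2.8, 7.4) and moved to about (4.7, 6.2).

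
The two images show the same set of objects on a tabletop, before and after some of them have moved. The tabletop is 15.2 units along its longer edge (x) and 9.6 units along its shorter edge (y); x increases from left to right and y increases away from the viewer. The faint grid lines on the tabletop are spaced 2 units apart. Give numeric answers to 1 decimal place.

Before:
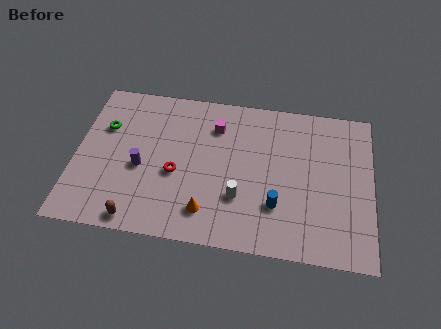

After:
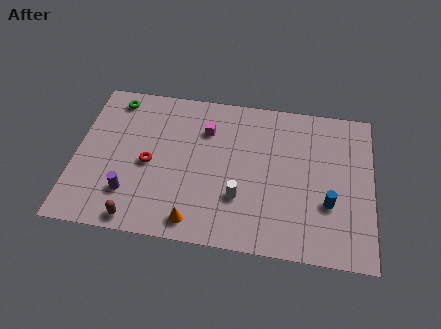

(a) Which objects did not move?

the white cylinder and the brown capsule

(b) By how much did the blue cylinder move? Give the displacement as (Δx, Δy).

(2.6, 0.5)

The blue cylinder was at about (10.4, 2.8) and moved to about (13.0, 3.3).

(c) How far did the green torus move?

1.9

The green torus was near (1.4, 6.4) before and (1.8, 8.3) after, so it travelled √(0.4² + 1.9²) ≈ 1.9 units.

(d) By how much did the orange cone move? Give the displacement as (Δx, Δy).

(-0.6, -0.7)

The orange cone started near (6.9, 1.9) and ended near (6.3, 1.2).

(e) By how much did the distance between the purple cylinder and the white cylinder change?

+0.4

The distance was about 5.2 in the first image and 5.6 in the second, so they moved 0.4 units further apart.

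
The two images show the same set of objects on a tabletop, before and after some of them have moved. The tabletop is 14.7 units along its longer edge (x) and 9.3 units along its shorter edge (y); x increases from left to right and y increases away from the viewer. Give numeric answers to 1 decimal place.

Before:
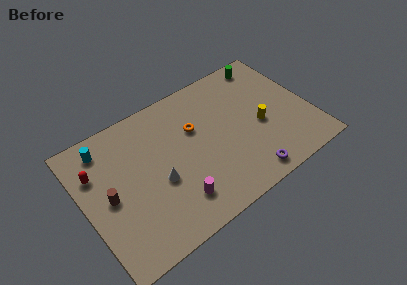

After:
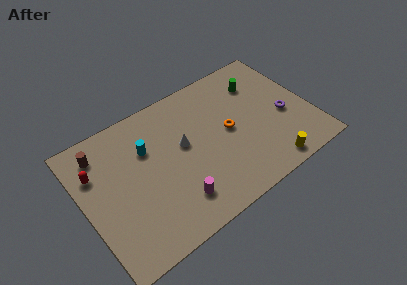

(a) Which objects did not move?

the red capsule and the magenta cylinder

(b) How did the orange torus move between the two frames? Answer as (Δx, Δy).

(2.0, -1.3)

The orange torus started near (7.4, 6.0) and ended near (9.4, 4.7).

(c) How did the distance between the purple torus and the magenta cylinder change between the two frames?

+3.2

The distance was about 4.6 in the first image and 7.8 in the second, so they moved 3.2 units further apart.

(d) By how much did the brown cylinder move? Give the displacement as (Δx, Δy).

(0.0, 3.1)

From the two frames, the brown cylinder sits at roughly (1.5, 4.5) before and (1.5, 7.6) after.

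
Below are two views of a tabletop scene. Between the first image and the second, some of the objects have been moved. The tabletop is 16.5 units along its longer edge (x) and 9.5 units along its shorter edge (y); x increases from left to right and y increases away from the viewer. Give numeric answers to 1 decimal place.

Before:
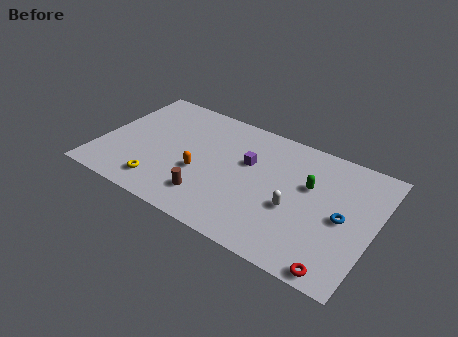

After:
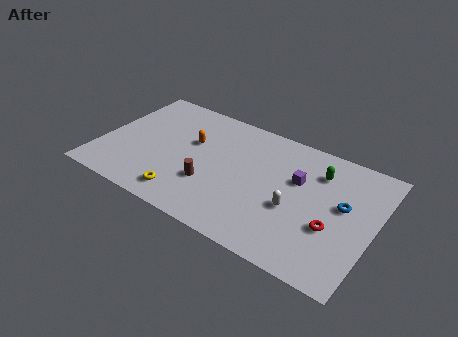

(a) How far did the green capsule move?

1.4

The green capsule moved from about (12.5, 5.9) to (12.9, 7.2), a distance of √(0.4² + 1.3²) ≈ 1.4.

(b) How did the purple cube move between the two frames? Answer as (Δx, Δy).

(3.0, 0.1)

From the two frames, the purple cube sits at roughly (8.8, 5.9) before and (11.8, 6.0) after.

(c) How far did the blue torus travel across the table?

0.9

The blue torus moved from about (14.7, 4.5) to (14.6, 5.4), a distance of √(0.1² + 0.9²) ≈ 0.9.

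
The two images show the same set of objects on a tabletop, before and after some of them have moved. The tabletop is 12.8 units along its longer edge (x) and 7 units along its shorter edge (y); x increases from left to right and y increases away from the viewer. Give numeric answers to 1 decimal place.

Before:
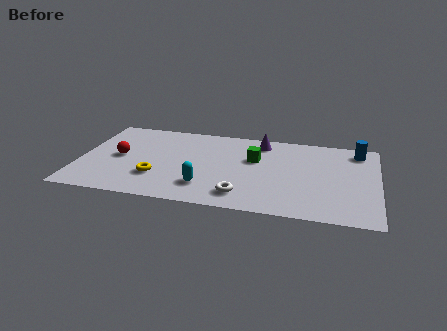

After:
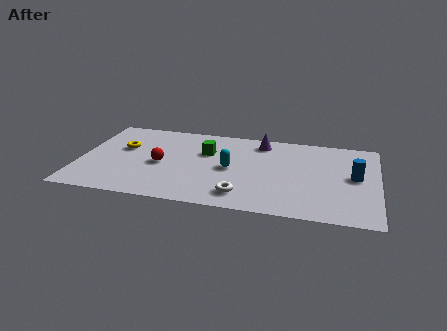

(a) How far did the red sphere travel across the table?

1.8

From (1.7, 3.5) to (3.5, 3.2), the red sphere covered √(1.8² + 0.3²) ≈ 1.8 units.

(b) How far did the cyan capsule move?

2.0

The cyan capsule was near (5.5, 1.7) before and (6.5, 3.4) after, so it travelled √(1.0² + 1.7²) ≈ 2.0 units.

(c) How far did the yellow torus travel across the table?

2.7

The yellow torus was near (3.4, 2.1) before and (1.8, 4.3) after, so it travelled √(1.6² + 2.2²) ≈ 2.7 units.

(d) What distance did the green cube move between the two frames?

2.1

The green cube was near (7.5, 4.4) before and (5.4, 4.6) after, so it travelled √(2.1² + 0.2²) ≈ 2.1 units.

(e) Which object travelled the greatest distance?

the yellow torus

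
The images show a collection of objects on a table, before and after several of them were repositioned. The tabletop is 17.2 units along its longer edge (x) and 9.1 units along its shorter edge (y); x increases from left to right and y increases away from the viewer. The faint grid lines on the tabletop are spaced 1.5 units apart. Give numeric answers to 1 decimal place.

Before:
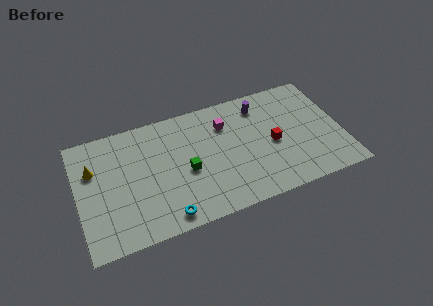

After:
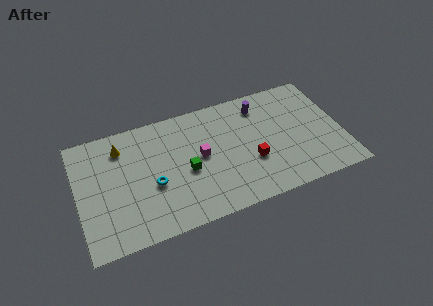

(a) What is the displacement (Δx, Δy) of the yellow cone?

(1.9, 1.1)

The yellow cone was at about (1.1, 6.1) and moved to about (3.0, 7.2).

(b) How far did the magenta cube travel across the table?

2.6

The magenta cube moved from about (9.8, 6.7) to (8.0, 4.8), a distance of √(1.8² + 1.9²) ≈ 2.6.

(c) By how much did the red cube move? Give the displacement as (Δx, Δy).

(-1.5, -0.9)

The red cube was at about (12.7, 4.2) and moved to about (11.2, 3.3).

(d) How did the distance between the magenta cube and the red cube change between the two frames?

-0.3

The distance was about 3.8 in the first image and 3.5 in the second, so they moved 0.3 units closer together.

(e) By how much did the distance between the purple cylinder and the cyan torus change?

-1.0

They were about 9.3 units apart before and 8.3 after — 1.0 units closer together.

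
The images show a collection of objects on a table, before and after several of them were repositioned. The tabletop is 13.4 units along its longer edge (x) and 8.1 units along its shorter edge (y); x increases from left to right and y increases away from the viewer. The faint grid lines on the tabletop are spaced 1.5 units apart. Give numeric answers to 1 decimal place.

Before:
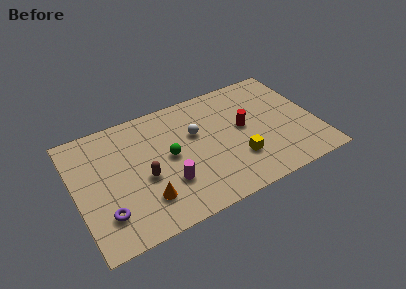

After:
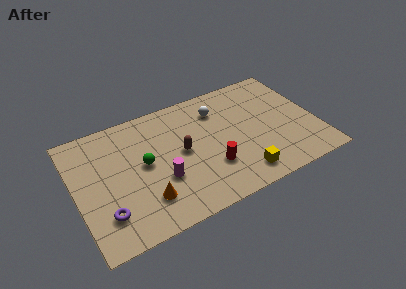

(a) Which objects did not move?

the orange cone and the purple torus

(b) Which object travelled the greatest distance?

the red cylinder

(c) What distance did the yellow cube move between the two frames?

1.1

The yellow cube moved from about (8.8, 2.4) to (8.8, 1.3), a distance of √(0.0² + 1.1²) ≈ 1.1.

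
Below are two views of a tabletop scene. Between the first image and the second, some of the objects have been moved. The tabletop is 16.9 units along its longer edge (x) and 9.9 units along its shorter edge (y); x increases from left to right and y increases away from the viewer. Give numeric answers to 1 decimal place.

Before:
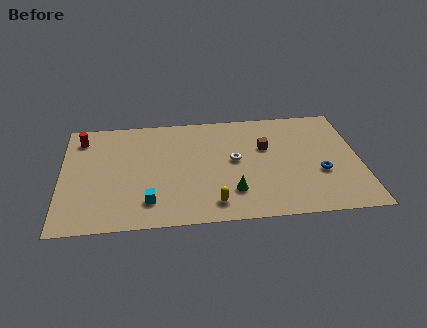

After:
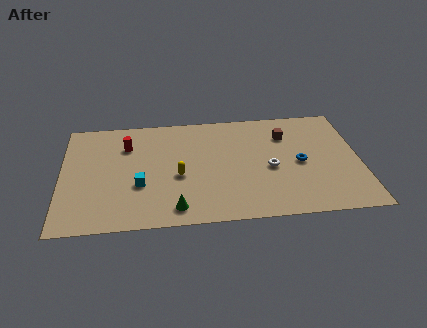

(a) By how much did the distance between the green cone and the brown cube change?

+4.4

Before: roughly 4.3 units apart; after: 8.7. That's 4.4 units further apart.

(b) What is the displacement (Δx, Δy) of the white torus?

(2.0, -0.9)

The white torus started near (9.8, 5.3) and ended near (11.8, 4.4).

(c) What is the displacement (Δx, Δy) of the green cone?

(-3.2, -1.1)

The green cone was at about (9.6, 2.5) and moved to about (6.4, 1.4).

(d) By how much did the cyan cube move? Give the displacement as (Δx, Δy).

(-0.5, 1.5)

The cyan cube started near (4.9, 2.1) and ended near (4.4, 3.6).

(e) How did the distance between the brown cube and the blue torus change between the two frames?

-1.3

Before: roughly 4.0 units apart; after: 2.7. That's 1.3 units closer together.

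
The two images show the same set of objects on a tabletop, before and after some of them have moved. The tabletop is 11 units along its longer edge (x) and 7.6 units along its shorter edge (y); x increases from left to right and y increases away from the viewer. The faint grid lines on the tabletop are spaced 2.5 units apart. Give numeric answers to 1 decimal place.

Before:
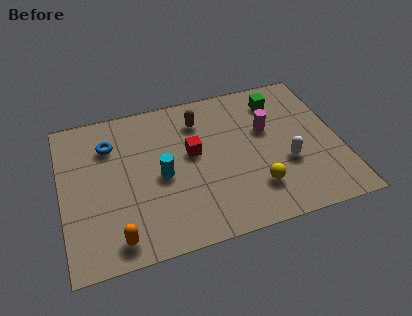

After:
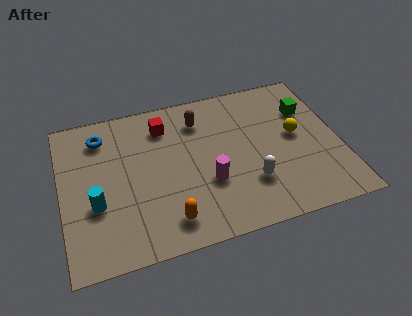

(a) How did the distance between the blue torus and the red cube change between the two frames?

-1.0

Before: roughly 3.5 units apart; after: 2.5. That's 1.0 units closer together.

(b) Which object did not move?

the brown capsule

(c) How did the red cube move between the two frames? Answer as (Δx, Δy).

(-1.0, 1.7)

From the two frames, the red cube sits at roughly (5.2, 4.3) before and (4.2, 6.0) after.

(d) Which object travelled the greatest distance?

the magenta cylinder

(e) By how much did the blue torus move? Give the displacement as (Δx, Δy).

(-0.3, 0.5)

The blue torus was at about (2.0, 5.6) and moved to about (1.7, 6.1).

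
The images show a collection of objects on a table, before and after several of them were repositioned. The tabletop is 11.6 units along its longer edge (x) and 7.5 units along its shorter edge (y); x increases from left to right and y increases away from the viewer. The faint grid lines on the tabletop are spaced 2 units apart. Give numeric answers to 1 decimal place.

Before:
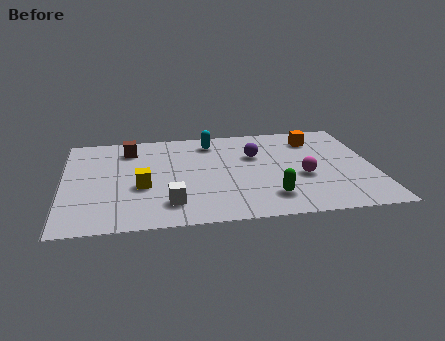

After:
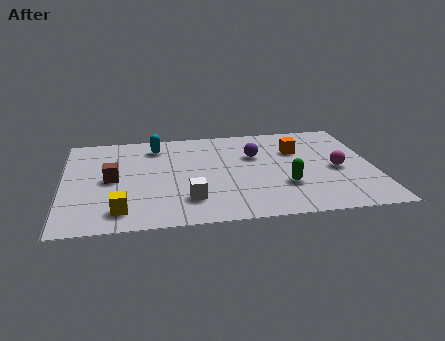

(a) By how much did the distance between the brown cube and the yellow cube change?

-0.6

Before: roughly 3.0 units apart; after: 2.4. That's 0.6 units closer together.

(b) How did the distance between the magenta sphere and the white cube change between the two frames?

+0.6

Before: roughly 5.2 units apart; after: 5.8. That's 0.6 units further apart.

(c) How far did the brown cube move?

2.4

The brown cube moved from about (2.5, 6.0) to (1.8, 3.7), a distance of √(0.7² + 2.3²) ≈ 2.4.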